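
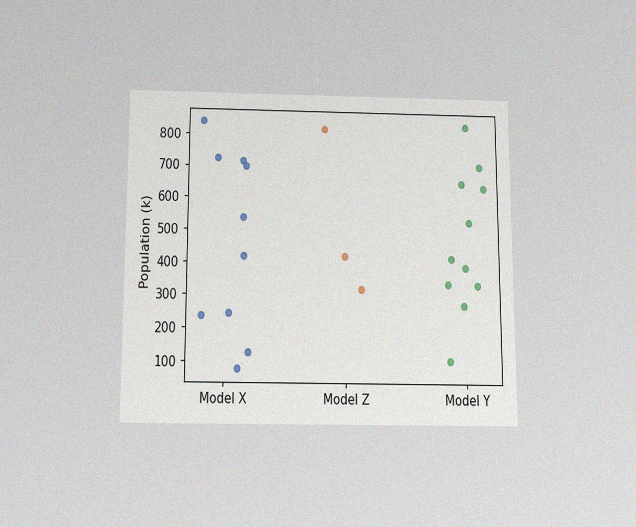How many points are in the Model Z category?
The chart is viewed slightly from below, with some photo noise. Counting the markers in the Model Z column gives 3.

3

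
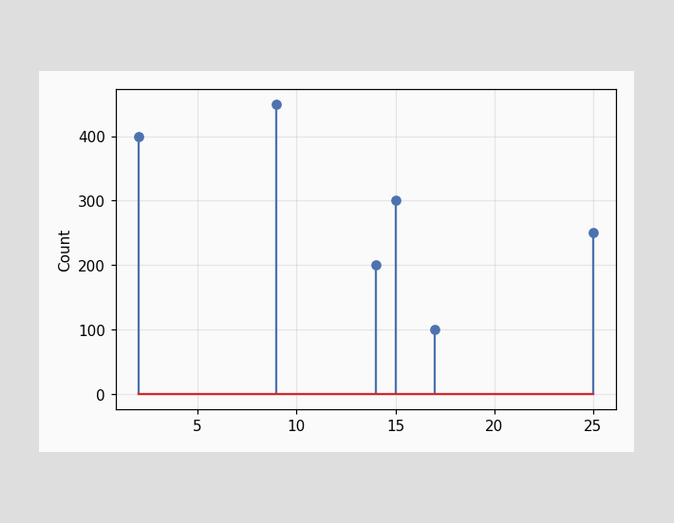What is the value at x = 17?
100

The stem at x=17 reaches 100.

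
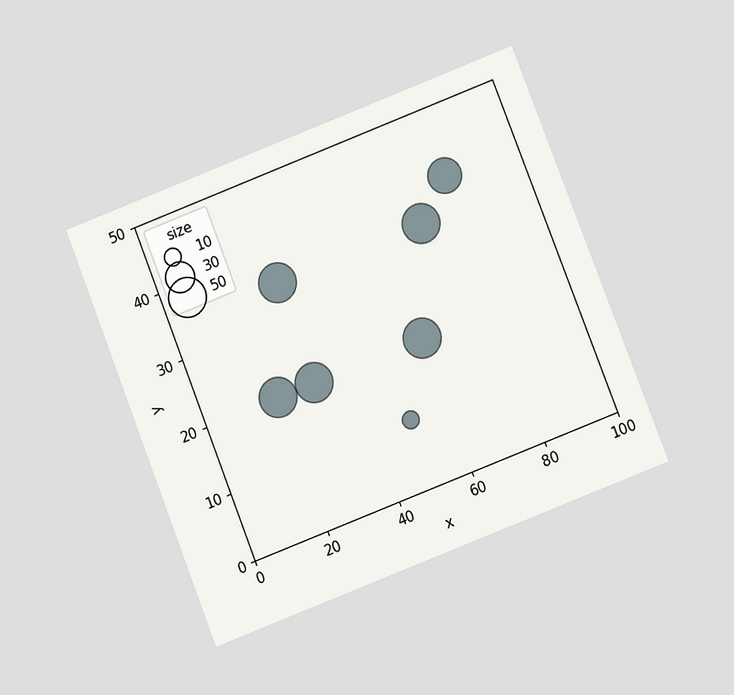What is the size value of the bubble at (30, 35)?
50

The chart is tilted about 21° counter-clockwise and viewed at a slight angle. Matching the bubble at (30, 35) against the size legend gives 50.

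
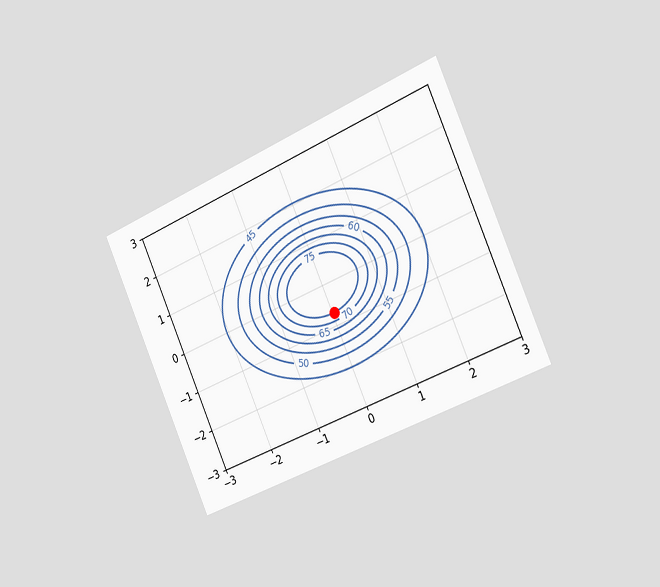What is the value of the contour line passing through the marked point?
The chart is tilted about 24° counter-clockwise and viewed slightly from the right. The marked point sits on the contour labelled 75.

75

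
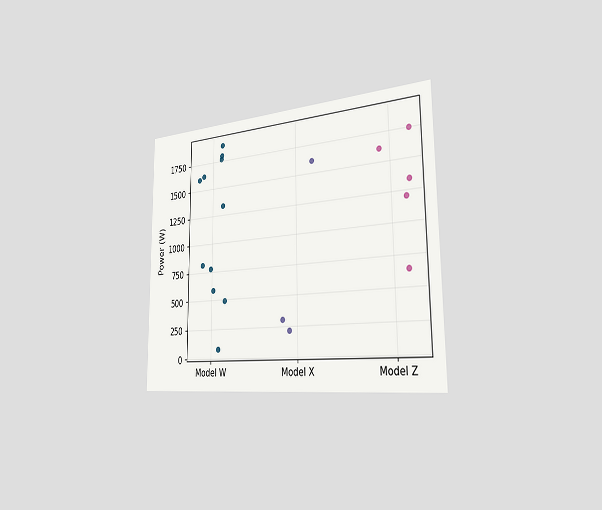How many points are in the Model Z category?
The chart is viewed slightly from the right. Counting the markers in the Model Z column gives 5.

5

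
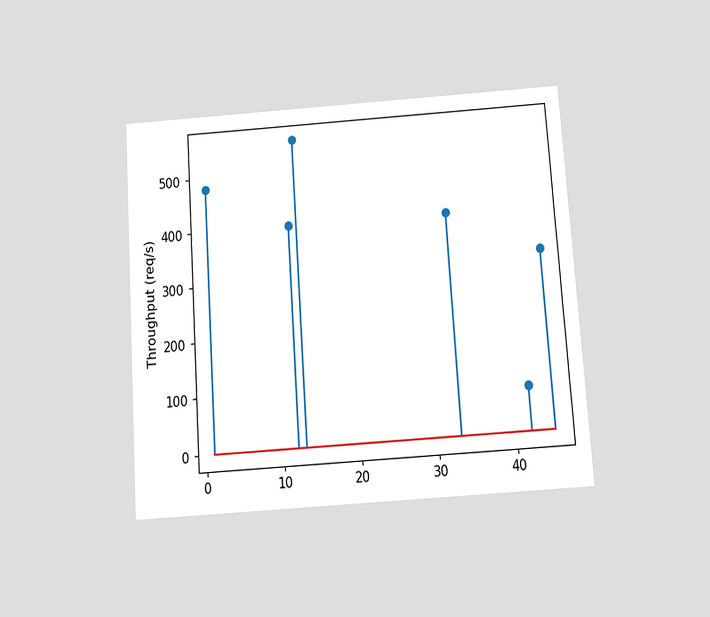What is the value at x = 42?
80req/s

The chart is tilted about 4° counter-clockwise and viewed slightly from below. The stem at x=42 reaches 80req/s.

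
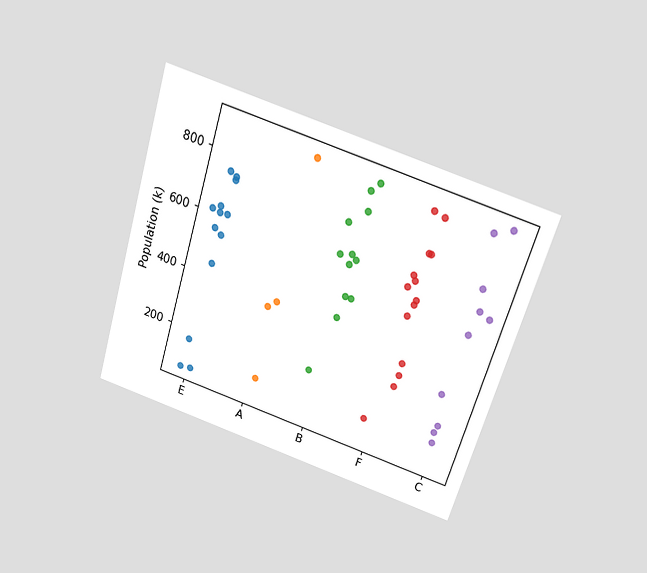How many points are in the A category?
The chart is tilted about 17° clockwise and viewed slightly from above. Counting the markers in the A column gives 4.

4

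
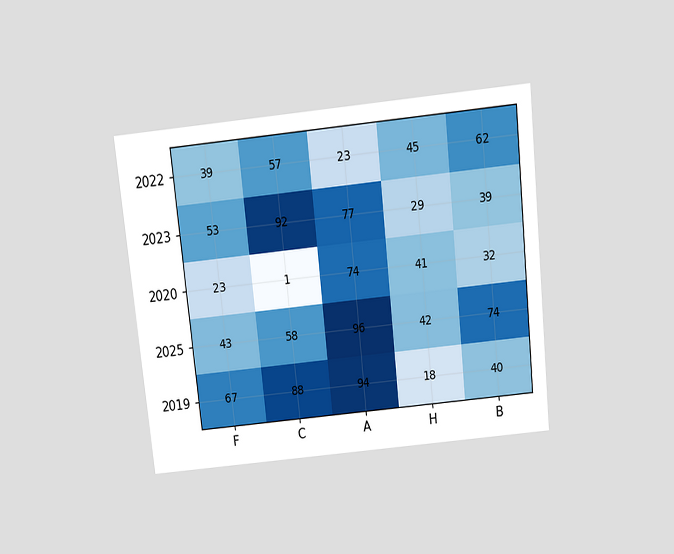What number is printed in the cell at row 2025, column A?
96

The chart is tilted about 6° counter-clockwise and viewed slightly from above. The (2025, A) cell reads 96.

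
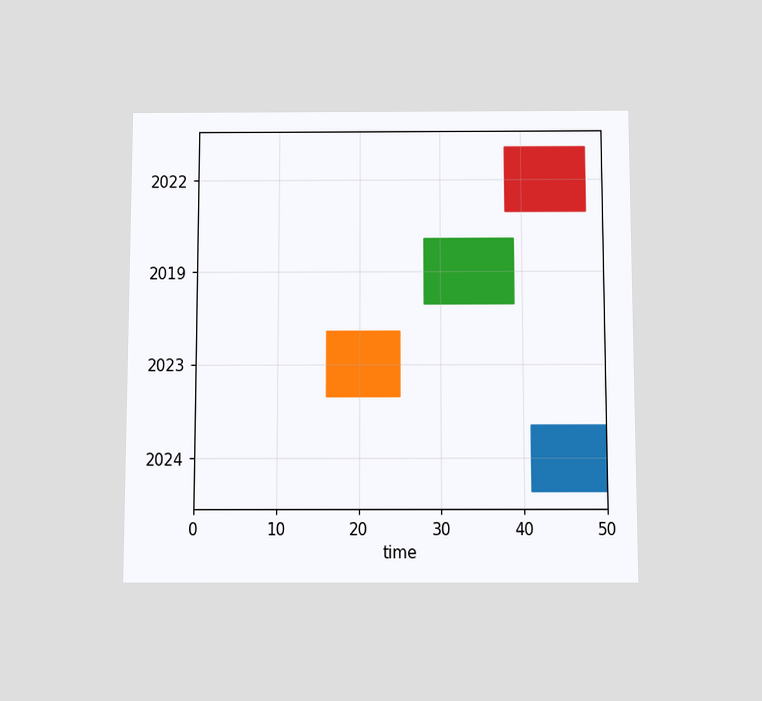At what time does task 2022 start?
The chart is viewed slightly from below. The 2022 bar begins at t=38.

38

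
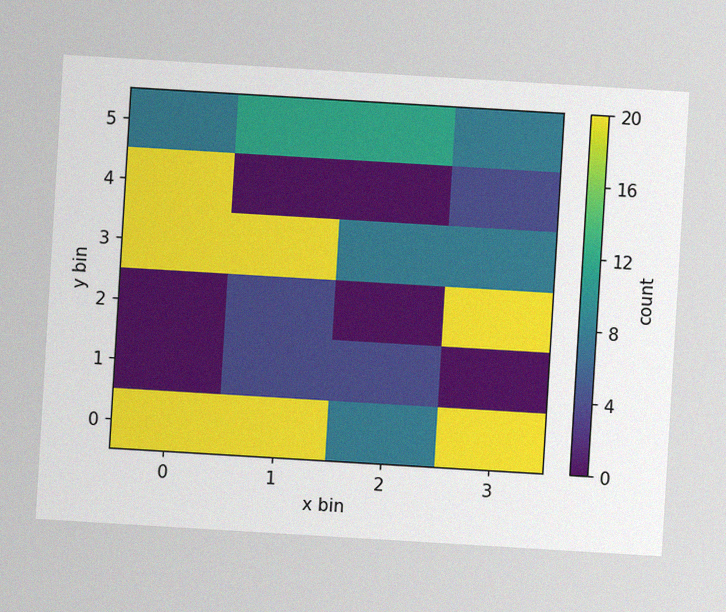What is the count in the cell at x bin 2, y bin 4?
0

The chart is tilted about 3° clockwise, with some photo noise. Matching the cell (2, 4) against the colorbar gives 0.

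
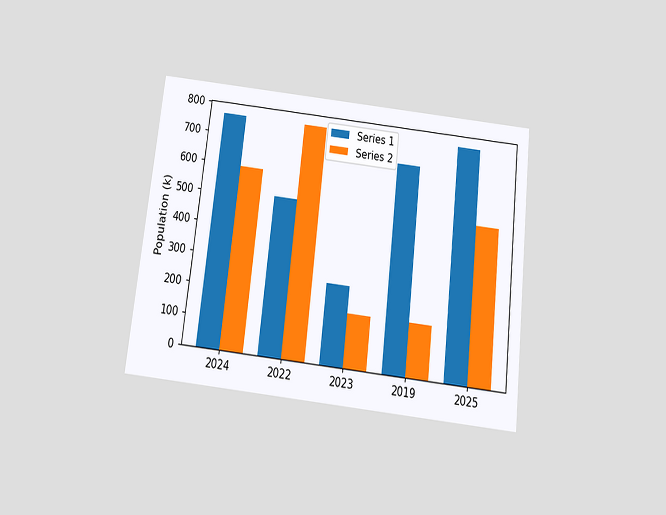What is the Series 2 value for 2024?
The chart is tilted about 6° clockwise and viewed slightly from below. The Series 2 bar at 2024 reaches 595k on the y-axis.

595k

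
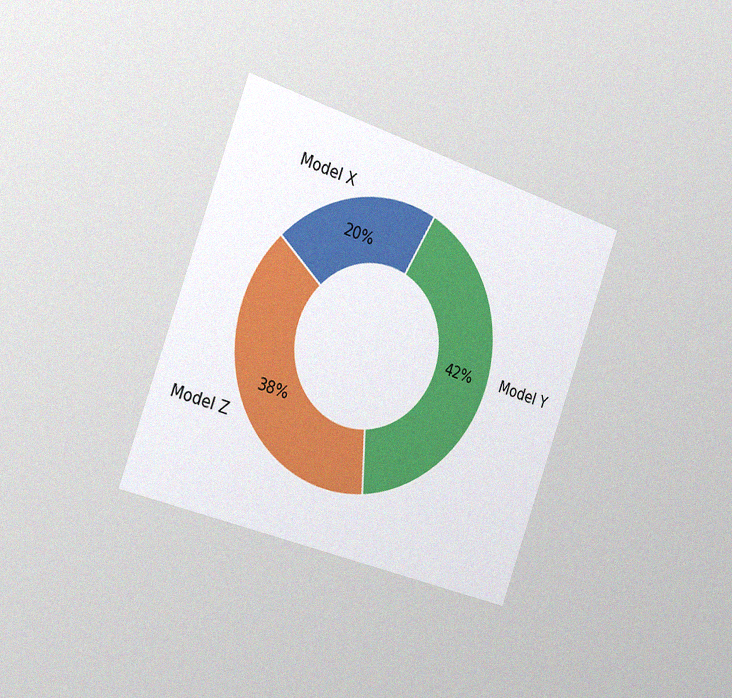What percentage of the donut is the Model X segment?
20%

The chart is tilted about 20° clockwise and viewed slightly from the left, with some photo noise. The Model X segment takes up 20% of the ring.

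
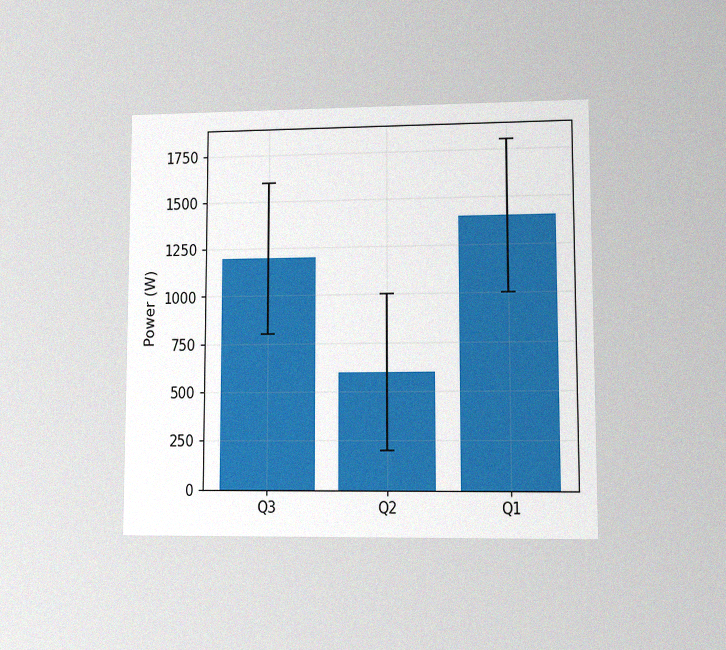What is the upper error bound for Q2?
The chart is viewed at a slight angle, with some photo noise. The Q2 bar's upper whisker reaches 1000W.

1000W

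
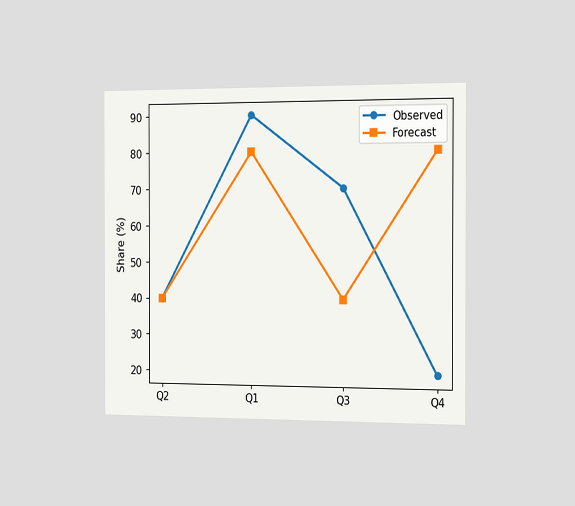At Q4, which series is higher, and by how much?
The chart is viewed slightly from the right. At Q4, Forecast sits above the other line by 60%.

Forecast, by 60%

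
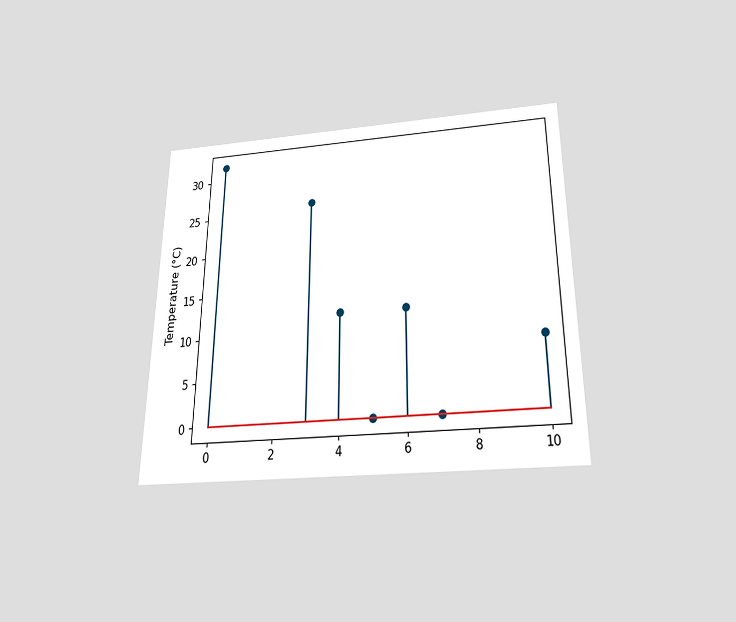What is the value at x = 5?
The chart is viewed slightly from below. The stem at x=5 reaches 0°C.

0°C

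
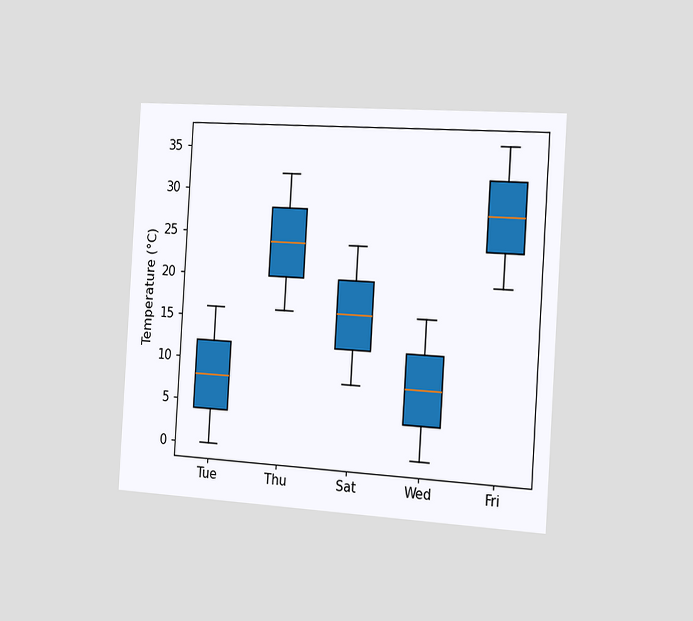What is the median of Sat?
The chart is tilted about 4° clockwise and viewed slightly from the right. The median line in the Sat box sits at 16°C.

16°C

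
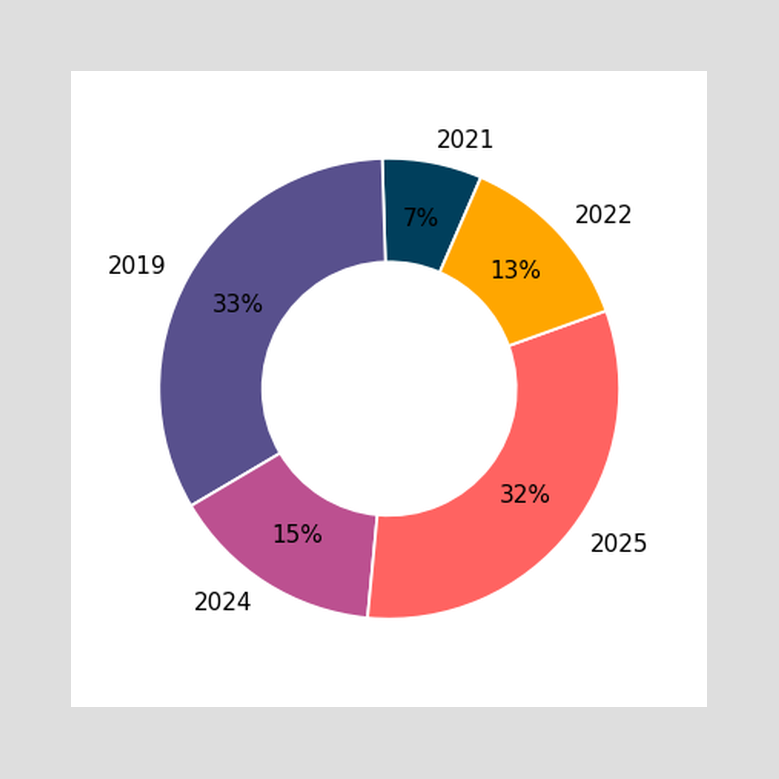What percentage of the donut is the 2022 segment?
13%

The 2022 segment takes up 13% of the ring.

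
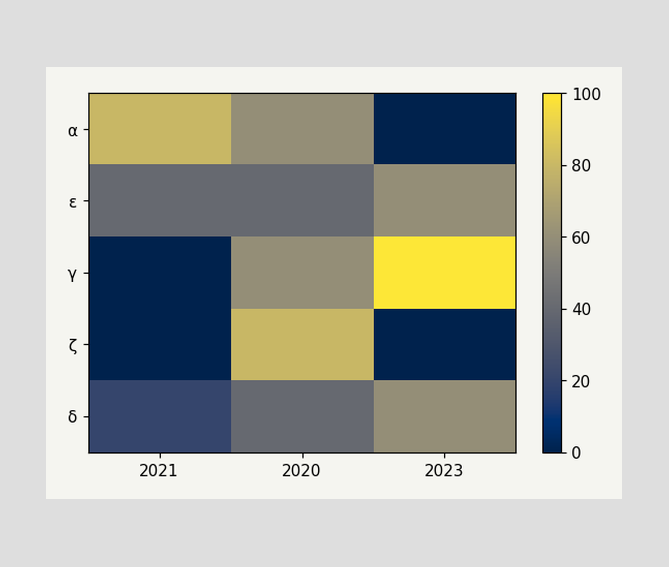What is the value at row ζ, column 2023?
Matching cell (ζ, 2023) against the colorbar gives 0.

0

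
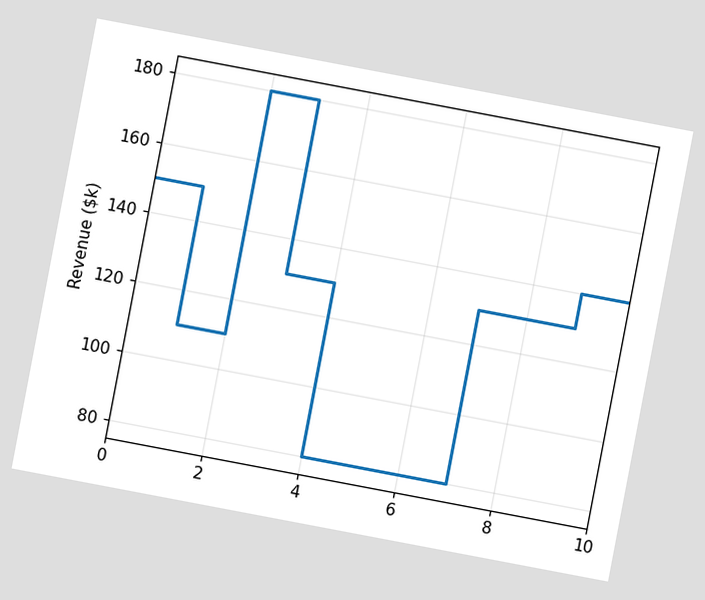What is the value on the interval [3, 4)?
The chart is tilted about 11° clockwise. On [3, 4) the step sits at $130k.

$130k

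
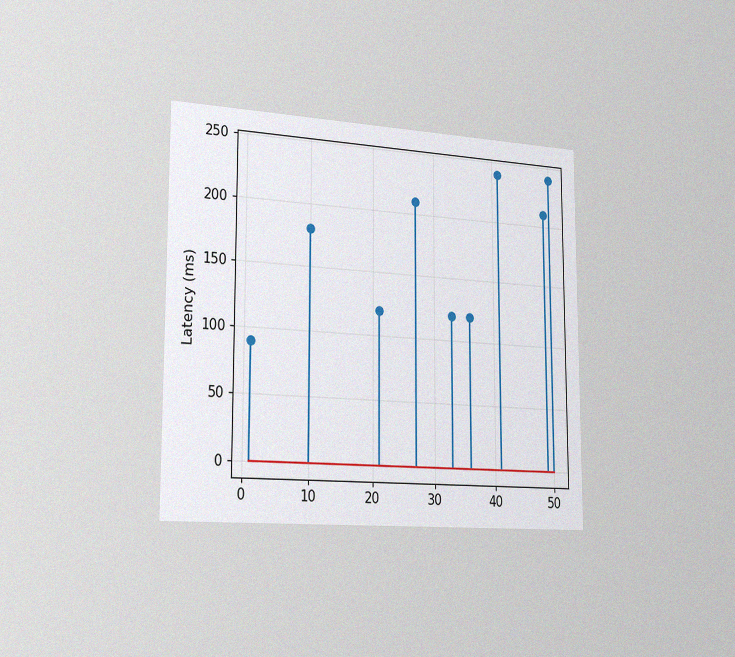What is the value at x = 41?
240ms

The chart is viewed slightly from the left, with some photo noise. The stem at x=41 reaches 240ms.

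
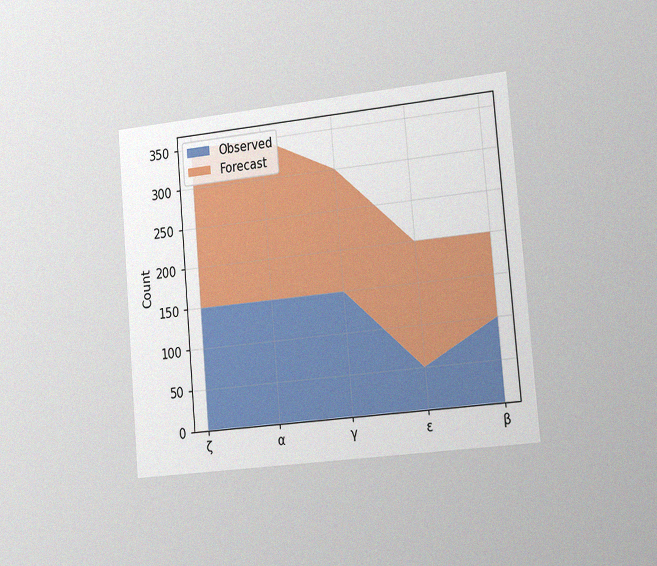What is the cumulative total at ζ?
350

The chart is tilted about 5° counter-clockwise and viewed slightly from the right, with some photo noise. The stacked total at ζ reaches 350.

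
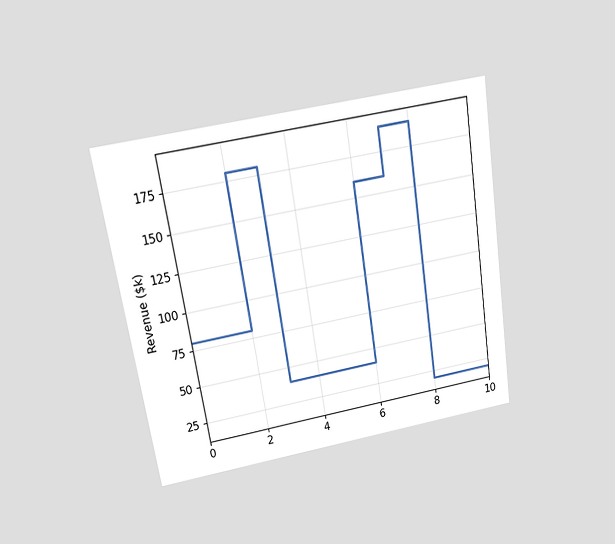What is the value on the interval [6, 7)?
$160k

The chart is tilted about 9° counter-clockwise and viewed slightly from above. On [6, 7) the step sits at $160k.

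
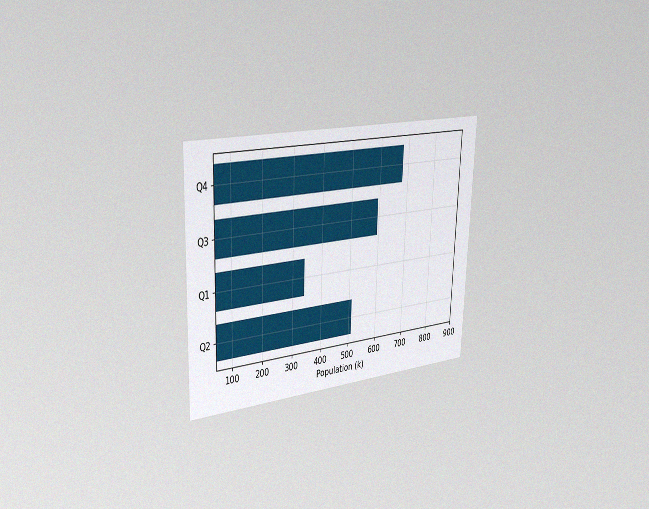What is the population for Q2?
510k

The chart is tilted about 2° clockwise and viewed slightly from the left, with some photo noise. Reading along the chart's x-axis, the Q2 bar reaches 510k.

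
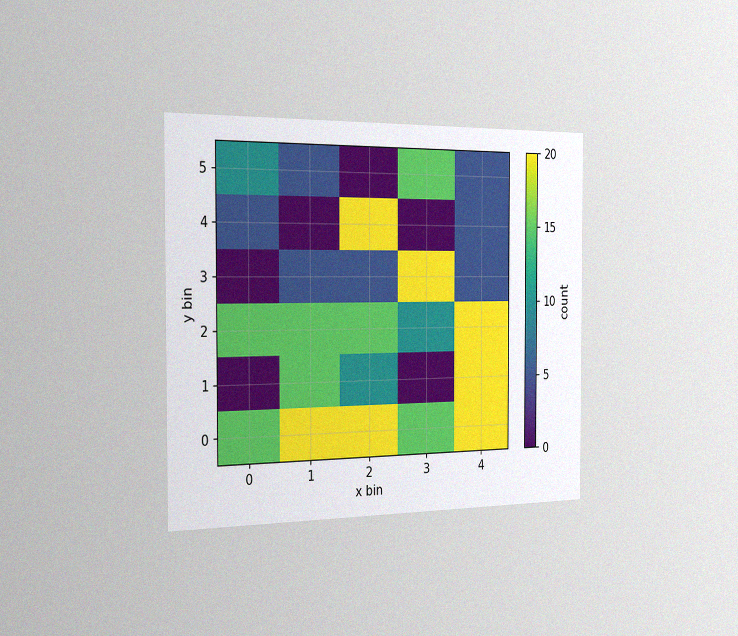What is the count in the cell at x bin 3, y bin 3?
20

The chart is viewed slightly from the left, with some photo noise. Matching the cell (3, 3) against the colorbar gives 20.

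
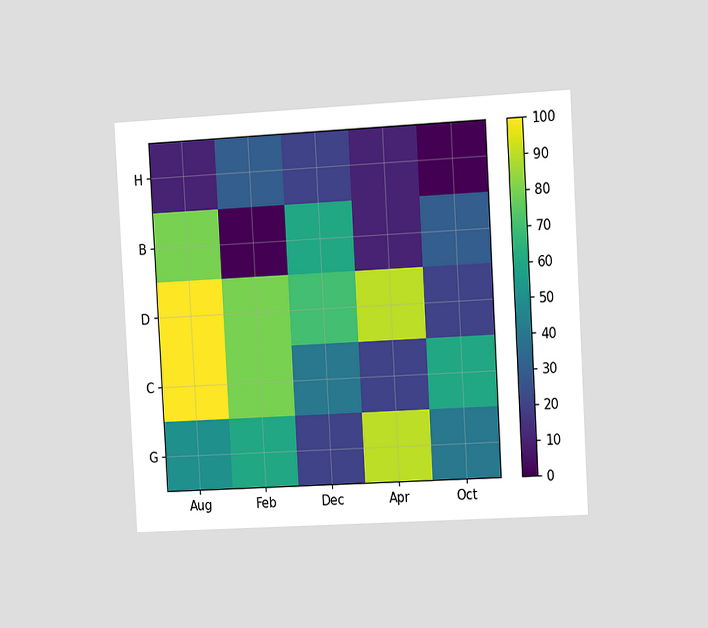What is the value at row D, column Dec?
The chart is tilted about 3° counter-clockwise and viewed slightly from the right. Matching cell (D, Dec) against the colorbar gives 70.

70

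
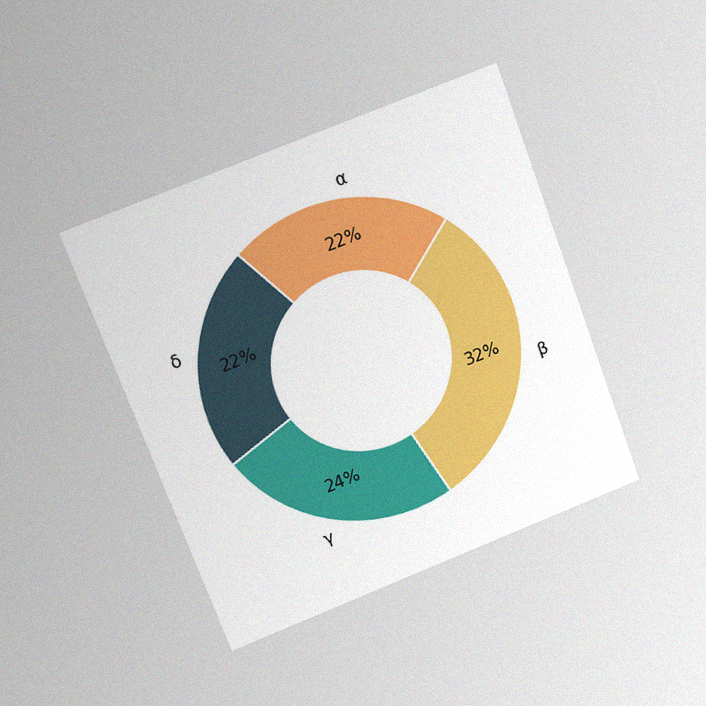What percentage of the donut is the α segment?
22%

The chart is tilted about 20° counter-clockwise and viewed at a slight angle, with some photo noise. The α segment takes up 22% of the ring.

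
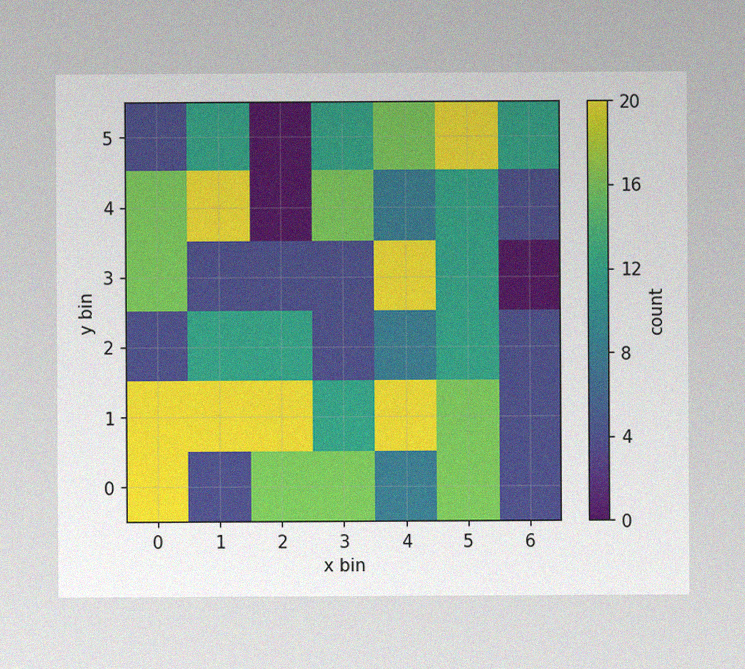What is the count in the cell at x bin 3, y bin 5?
The image has some photo noise and uneven lighting. Matching the cell (3, 5) against the colorbar gives 12.

12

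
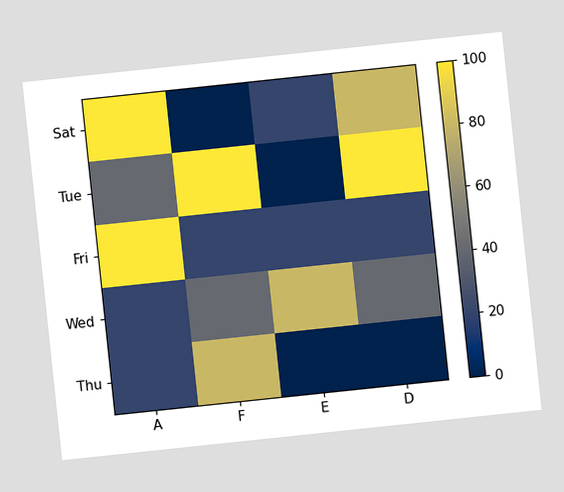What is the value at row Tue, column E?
0

The chart is tilted about 6° counter-clockwise. Matching cell (Tue, E) against the colorbar gives 0.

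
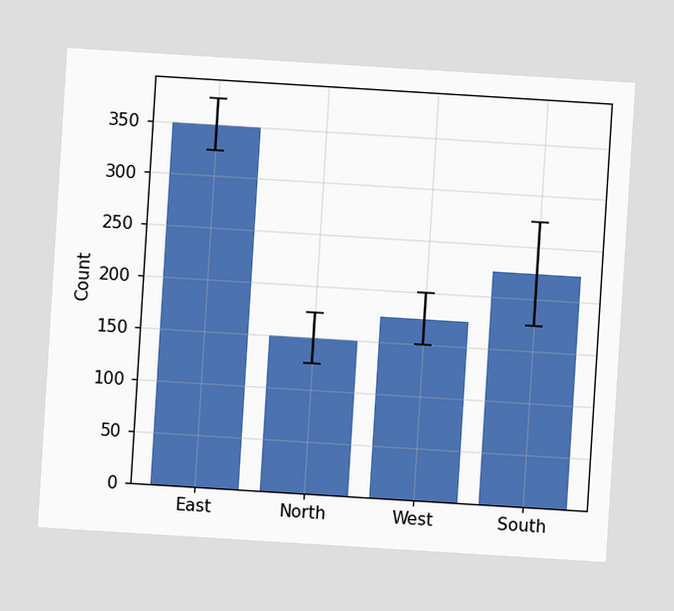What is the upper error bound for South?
The chart is tilted about 4° clockwise. The South bar's upper whisker reaches 275.

275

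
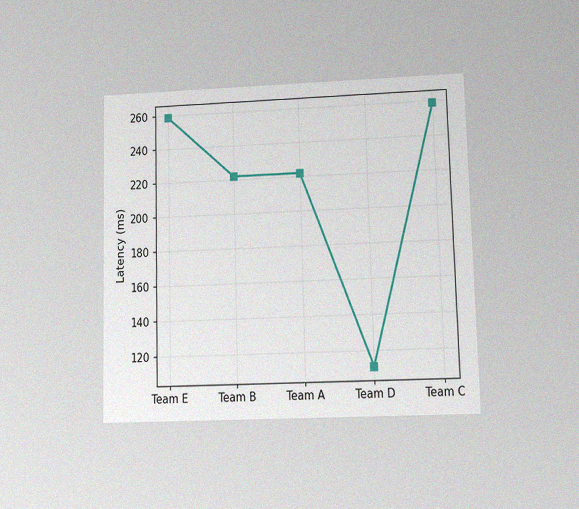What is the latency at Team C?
The chart is viewed at a slight angle, with some photo noise. At Team C, the line is at 259ms.

259ms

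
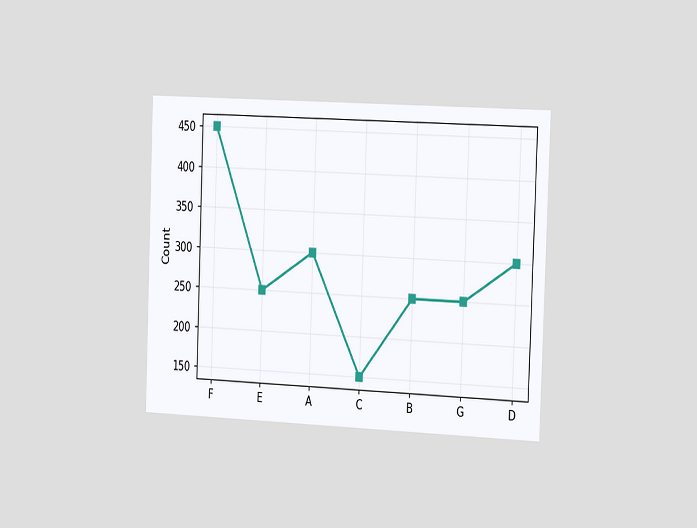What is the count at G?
250

The chart is tilted about 2° clockwise and viewed slightly from the right. At G, the line is at 250.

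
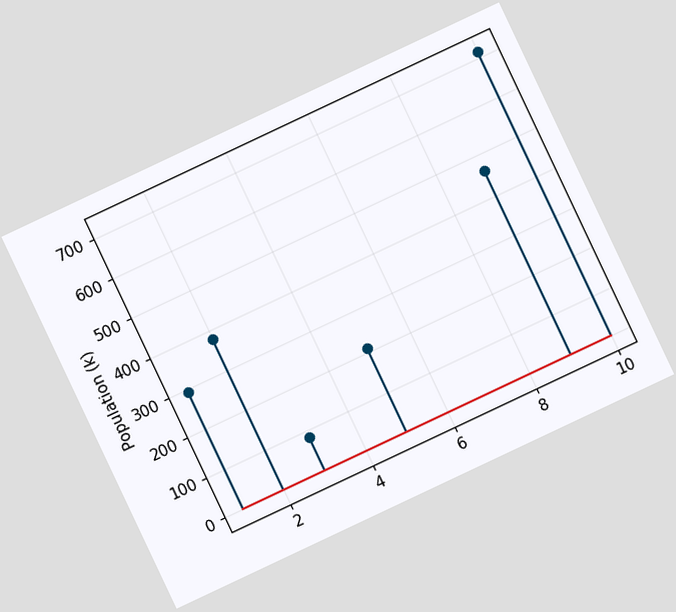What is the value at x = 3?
The chart is tilted about 25° counter-clockwise. The stem at x=3 reaches 84k.

84k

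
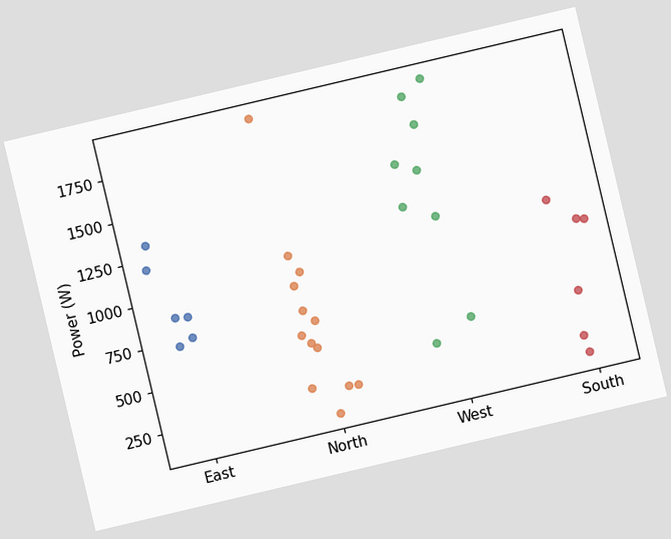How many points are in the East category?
6

The chart is tilted about 13° counter-clockwise. Counting the markers in the East column gives 6.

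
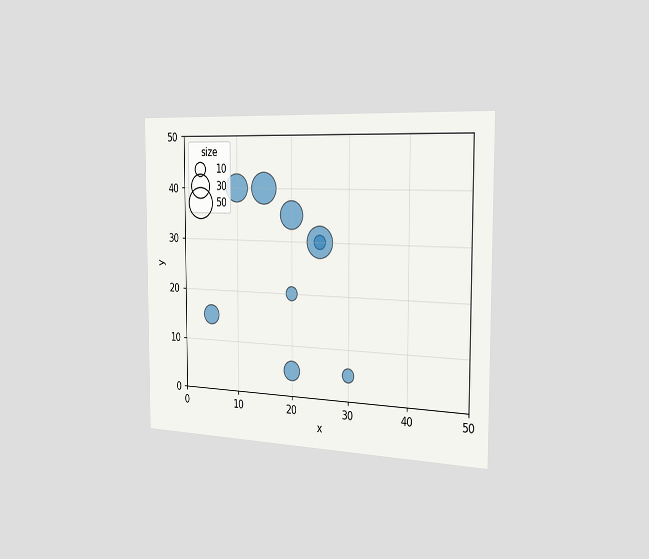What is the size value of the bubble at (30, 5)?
The chart is viewed slightly from the right. Matching the bubble at (30, 5) against the size legend gives 10.

10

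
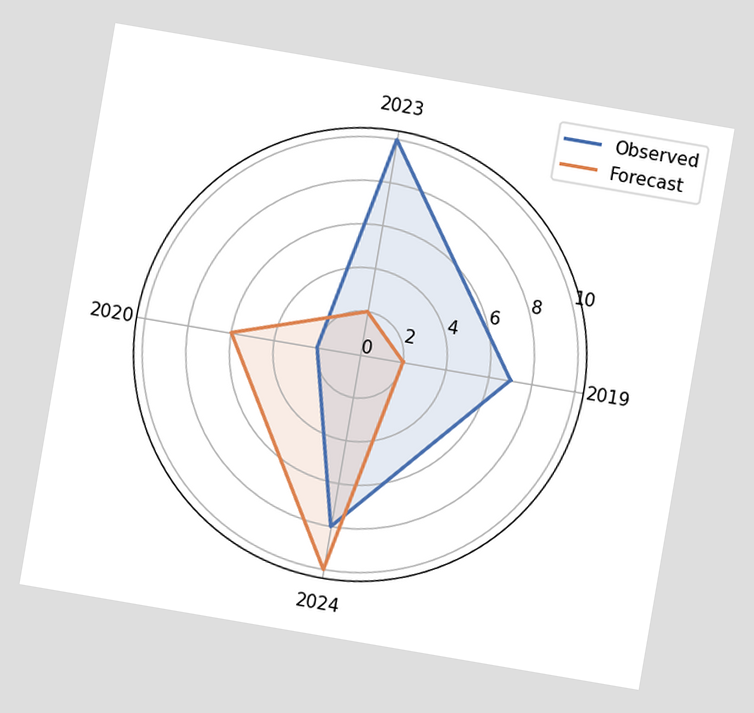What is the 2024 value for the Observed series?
The chart is tilted about 10° clockwise. On the 2024 axis, Observed reaches 8.

8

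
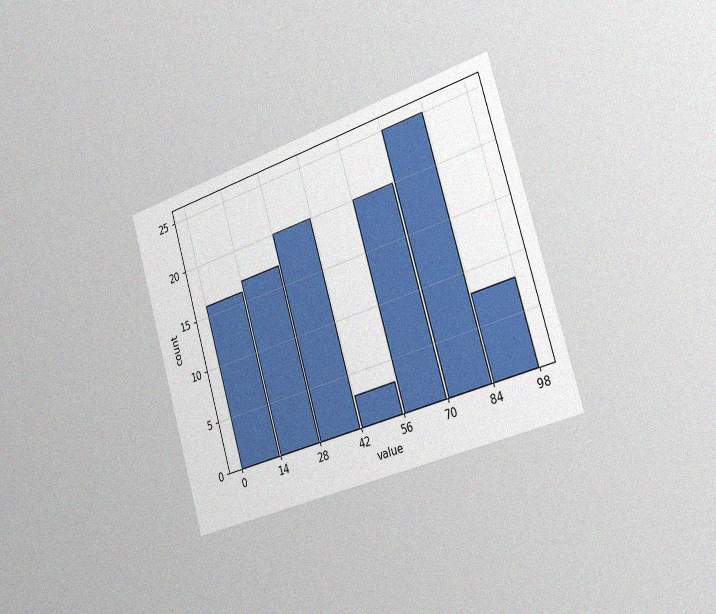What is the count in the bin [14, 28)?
17

The chart is tilted about 17° counter-clockwise and viewed slightly from the right, with some photo noise. The [14, 28) bin has height 17.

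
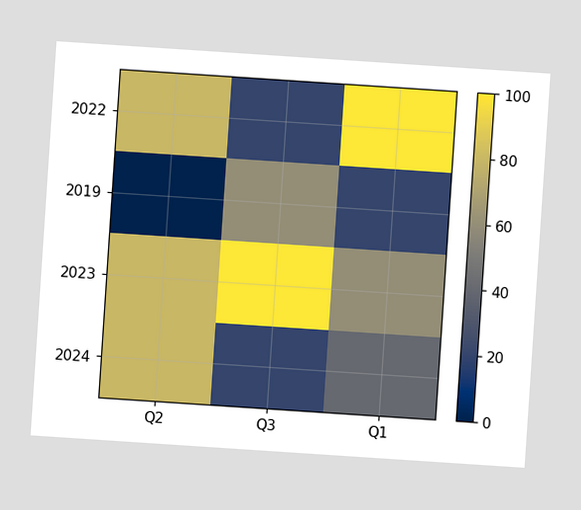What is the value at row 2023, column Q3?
100

The chart is tilted about 4° clockwise. Matching cell (2023, Q3) against the colorbar gives 100.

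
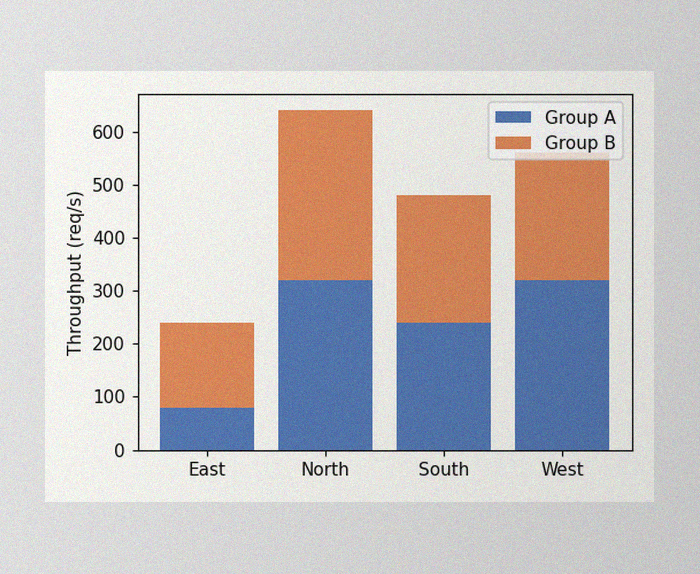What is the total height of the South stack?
The image has some photo noise and uneven lighting. The South stack's top reaches 480req/s on the y-axis.

480req/s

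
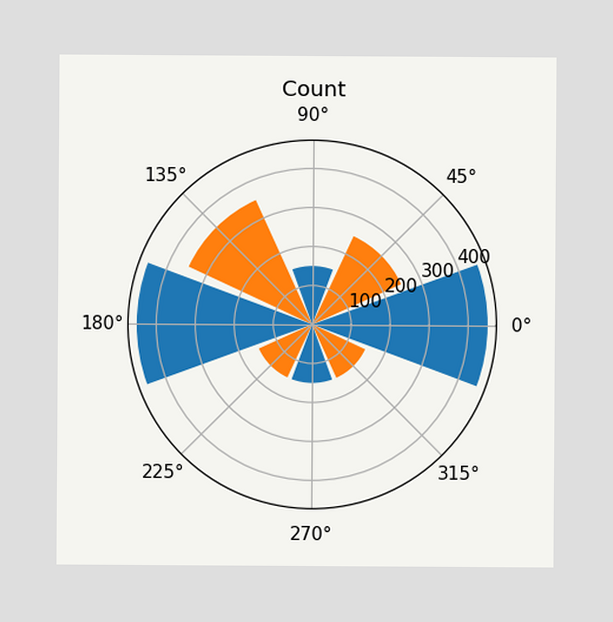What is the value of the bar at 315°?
The bar at 315° reaches 150 on the radial axis.

150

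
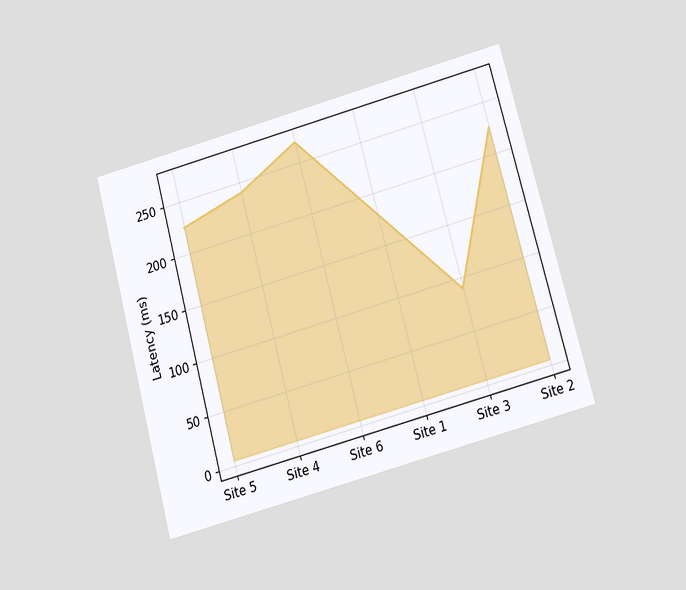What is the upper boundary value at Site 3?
90ms

The chart is tilted about 15° counter-clockwise and viewed slightly from below. At Site 3 the upper boundary is at 90ms.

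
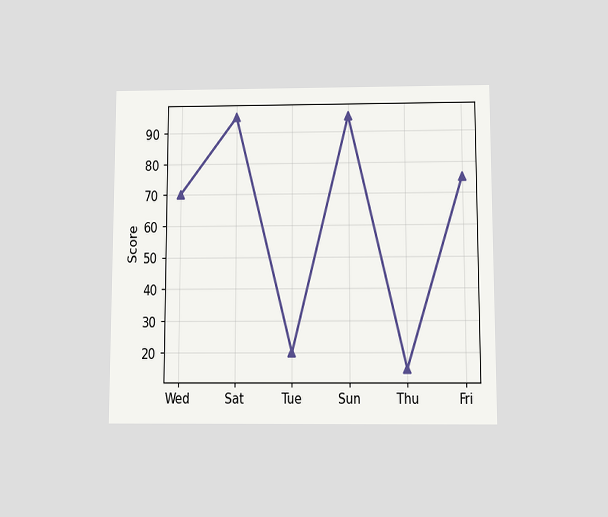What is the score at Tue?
20

The chart is viewed slightly from below. At Tue, the line is at 20.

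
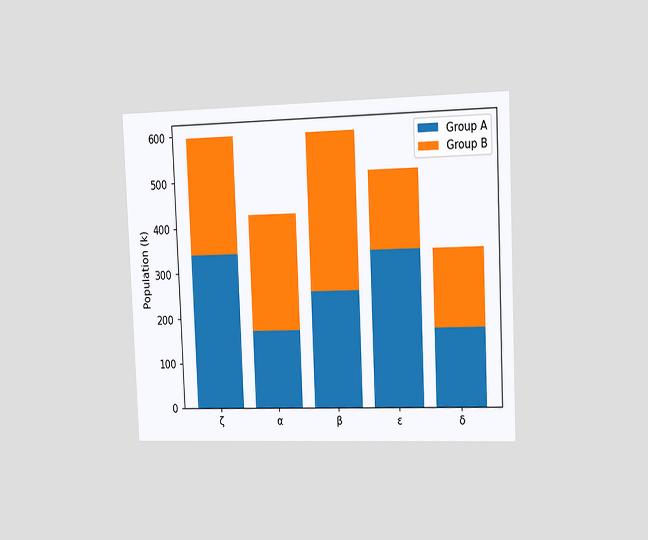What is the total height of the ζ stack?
595k

The chart is tilted about 2° counter-clockwise and viewed slightly from the right. The ζ stack's top reaches 595k on the y-axis.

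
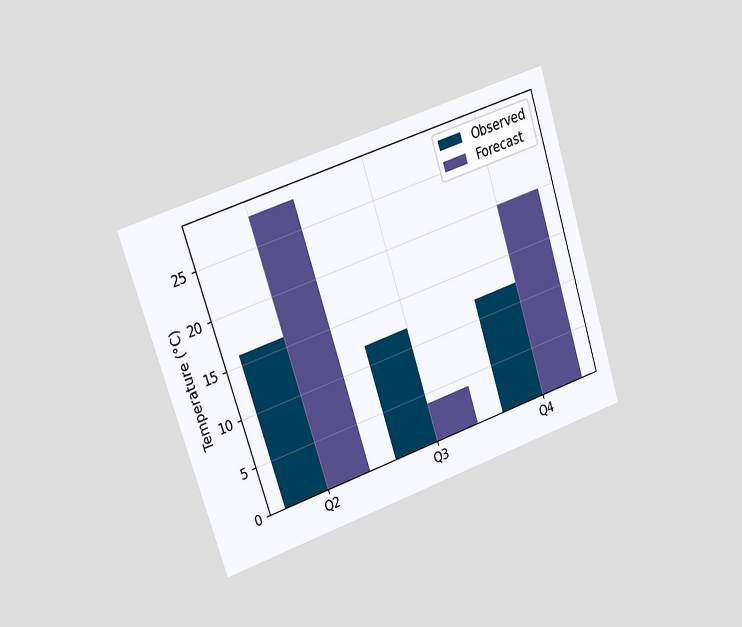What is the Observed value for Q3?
12°C

The chart is tilted about 18° counter-clockwise and viewed slightly from the left. The Observed bar at Q3 reaches 12°C on the y-axis.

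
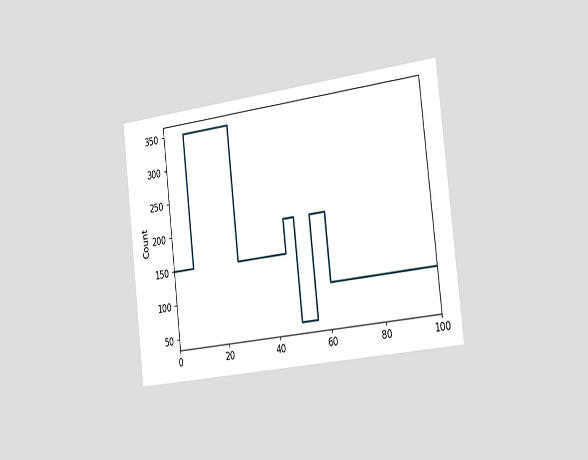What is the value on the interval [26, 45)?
150

The chart is tilted about 7° counter-clockwise and viewed slightly from the right. On [26, 45) the step sits at 150.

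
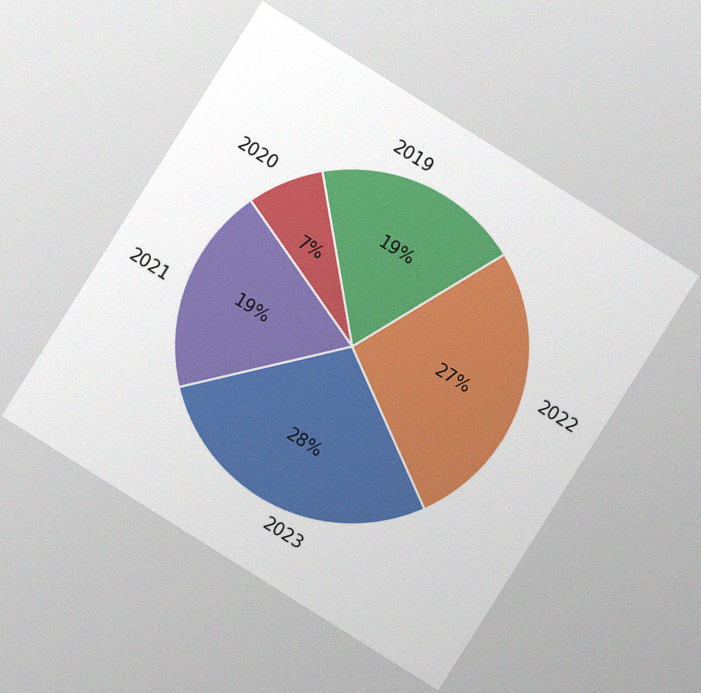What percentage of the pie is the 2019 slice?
19%

The chart is tilted about 32° clockwise, with some photo noise. The 2019 slice takes up 19% of the pie.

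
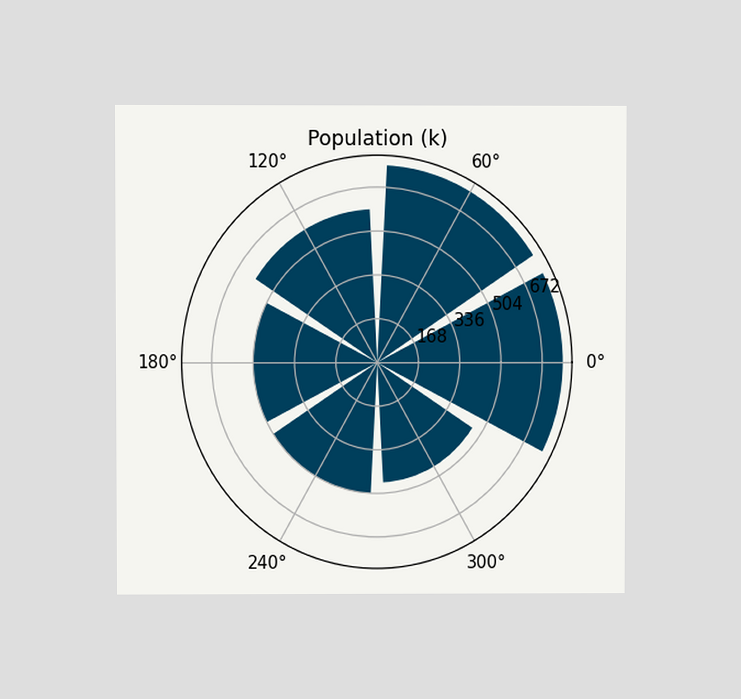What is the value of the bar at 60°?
The chart is viewed at a slight angle. The bar at 60° reaches 756k on the radial axis.

756k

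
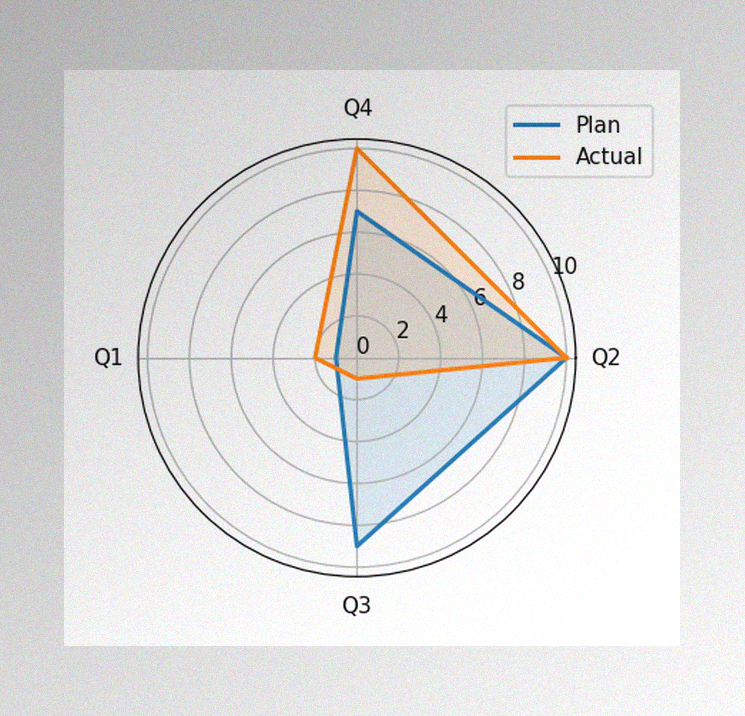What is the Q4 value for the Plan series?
7

The image has some photo noise and uneven lighting. On the Q4 axis, Plan reaches 7.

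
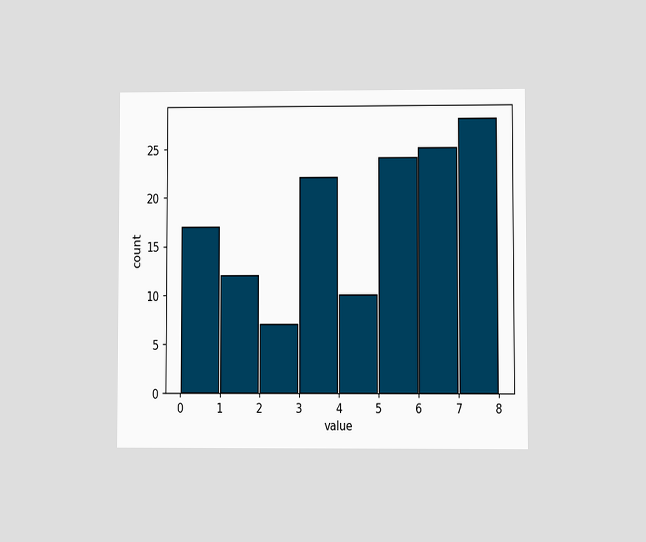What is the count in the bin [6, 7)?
The chart is viewed at a slight angle. The [6, 7) bin has height 25.

25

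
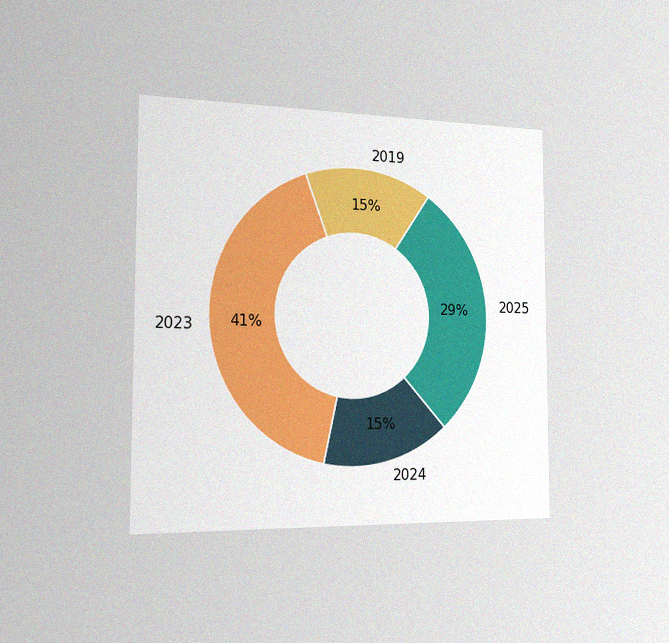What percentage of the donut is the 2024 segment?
15%

The chart is viewed slightly from the left, with some photo noise. The 2024 segment takes up 15% of the ring.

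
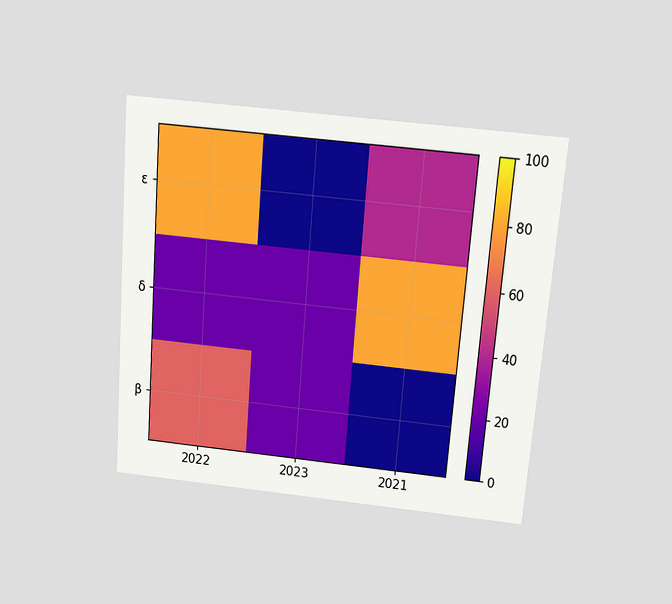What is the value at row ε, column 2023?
The chart is tilted about 5° clockwise and viewed slightly from above. Matching cell (ε, 2023) against the colorbar gives 0.

0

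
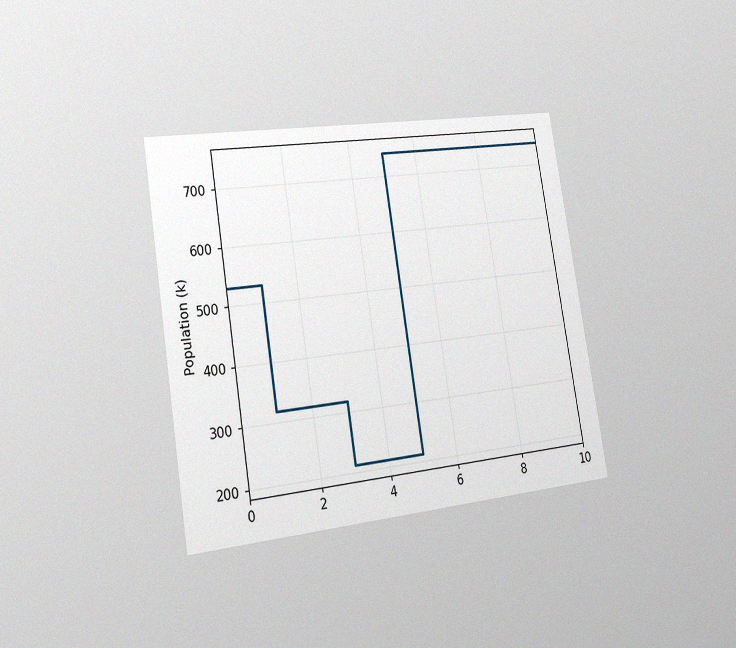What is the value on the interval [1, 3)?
318k

The chart is tilted about 9° counter-clockwise and viewed slightly from the left, with some photo noise. On [1, 3) the step sits at 318k.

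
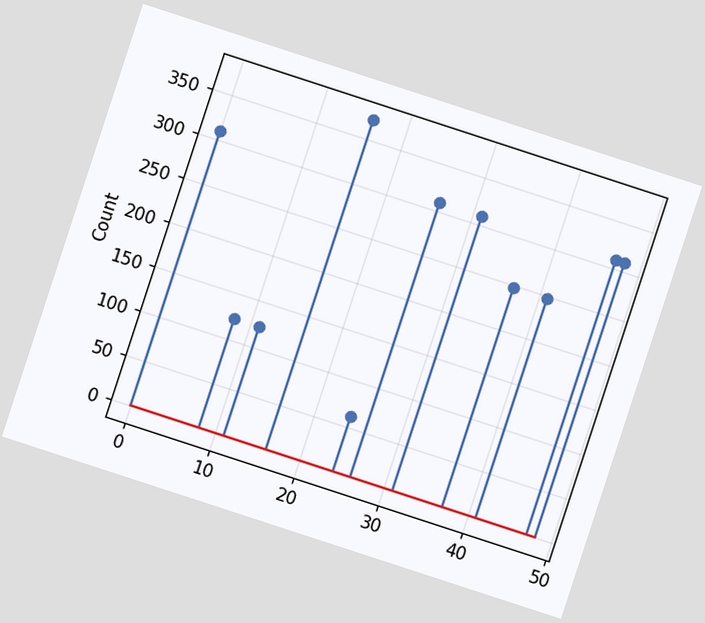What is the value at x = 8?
124

The chart is tilted about 18° clockwise. The stem at x=8 reaches 124.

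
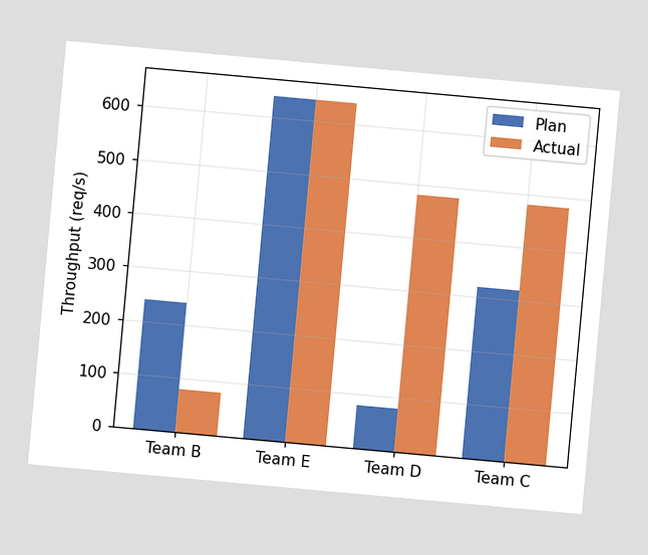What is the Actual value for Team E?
640req/s

The chart is tilted about 5° clockwise. The Actual bar at Team E reaches 640req/s on the y-axis.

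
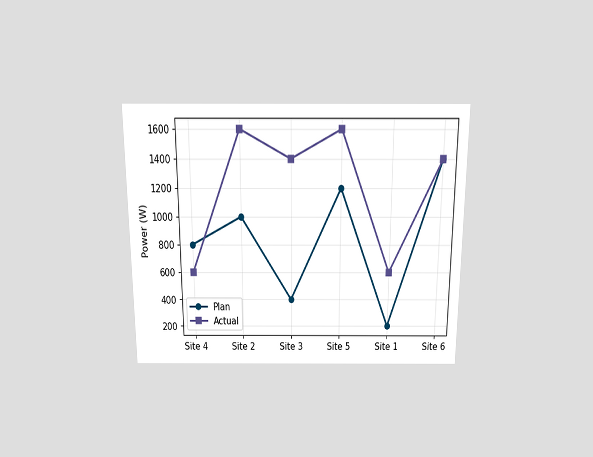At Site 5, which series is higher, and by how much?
Actual, by 400W

The chart is viewed slightly from above. At Site 5, Actual sits above the other line by 400W.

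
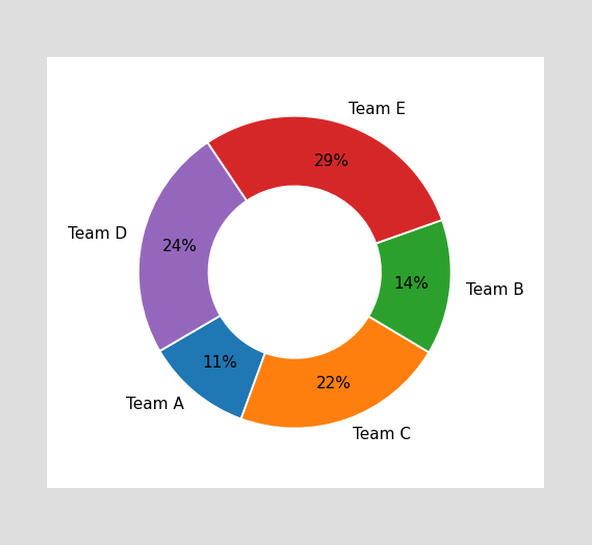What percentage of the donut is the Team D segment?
24%

The Team D segment takes up 24% of the ring.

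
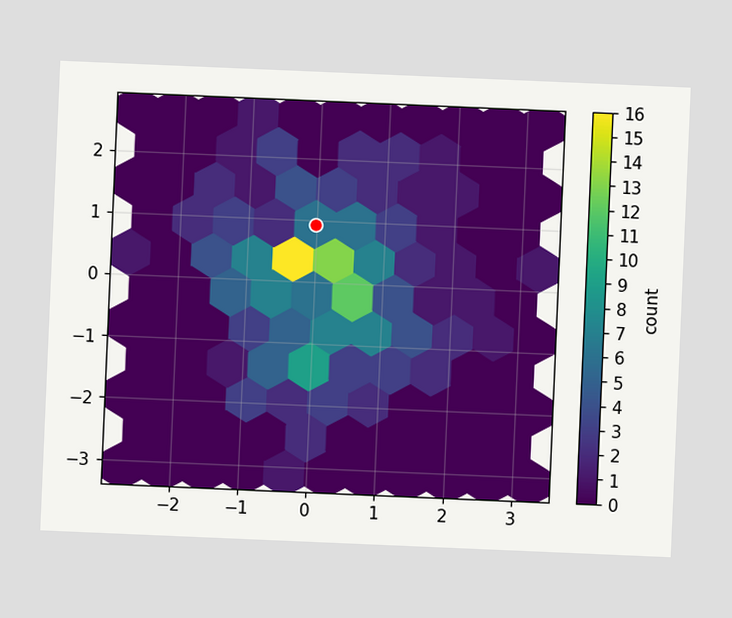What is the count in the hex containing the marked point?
6

The chart is tilted about 2° clockwise. The marked hex reads 6 on the colorbar.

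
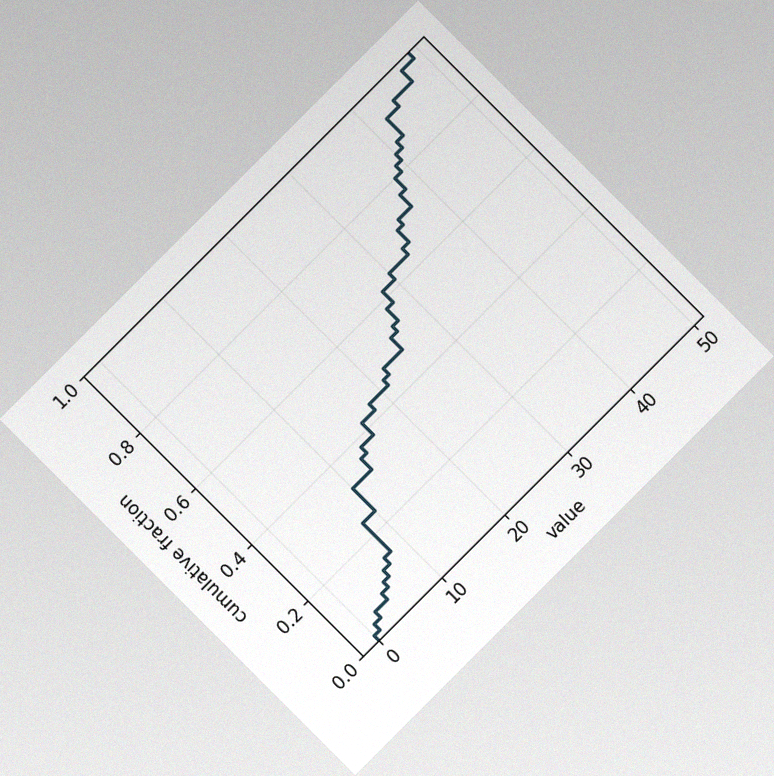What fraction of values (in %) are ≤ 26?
54%

The chart is tilted about 45° counter-clockwise, with some photo noise. At x=26 the ECDF step is at 54%.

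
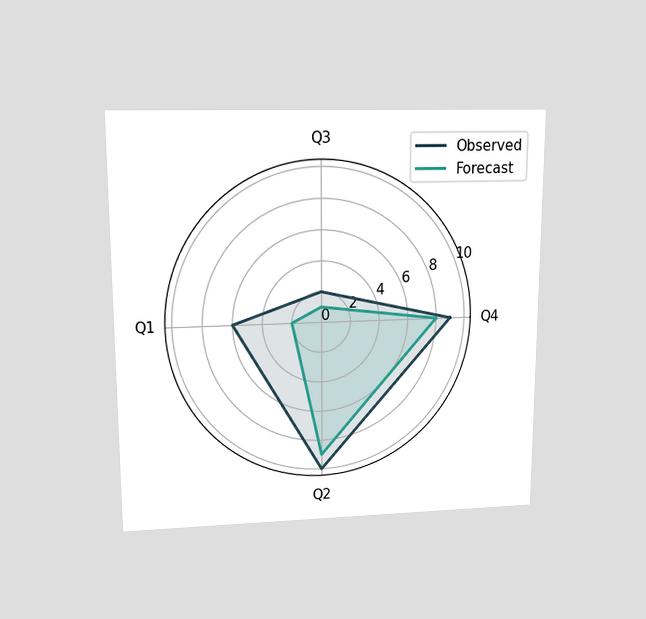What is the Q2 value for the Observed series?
The chart is viewed at a slight angle. On the Q2 axis, Observed reaches 10.

10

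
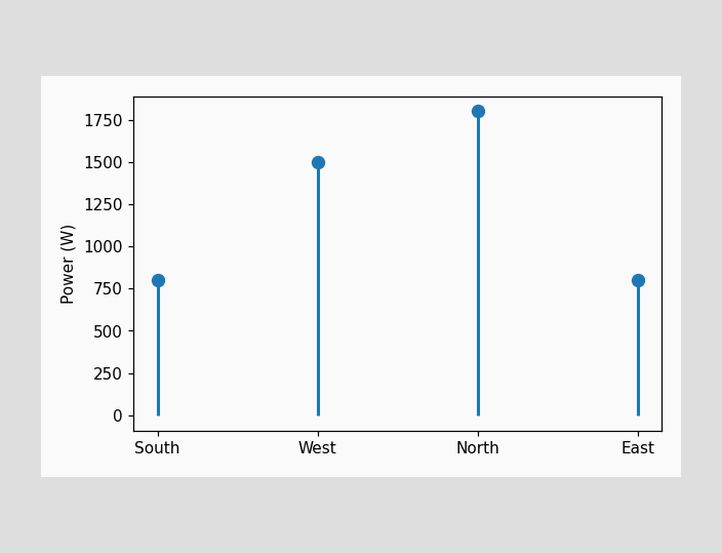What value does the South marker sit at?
800W

The South marker sits at 800W.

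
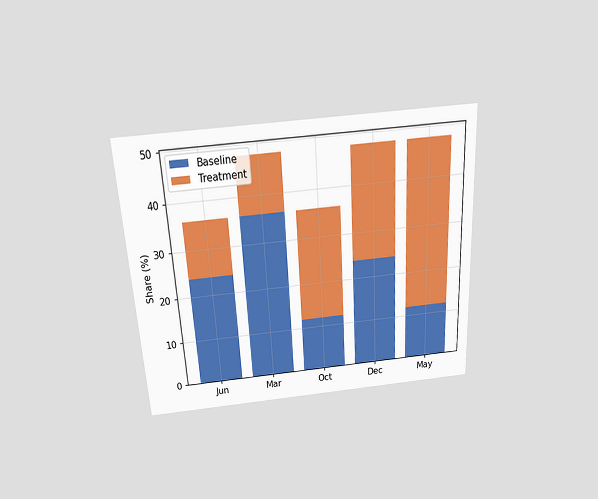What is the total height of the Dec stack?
The chart is tilted about 3° counter-clockwise and viewed slightly from above. The Dec stack's top reaches 48% on the y-axis.

48%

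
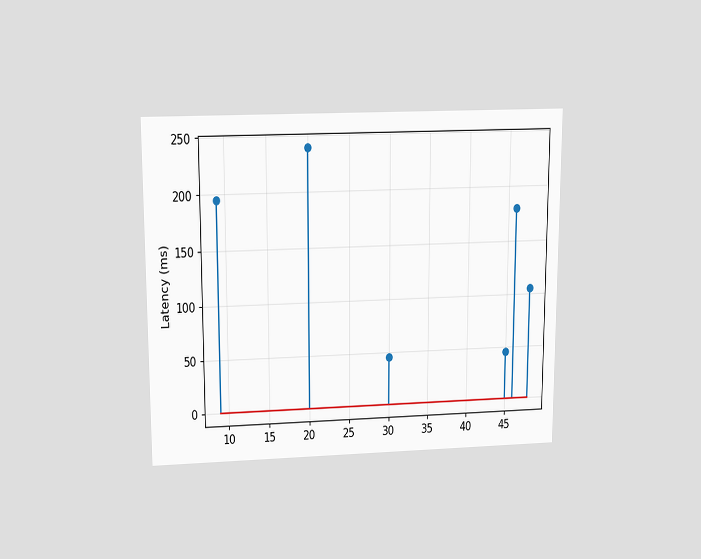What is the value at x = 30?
45ms

The chart is viewed slightly from above. The stem at x=30 reaches 45ms.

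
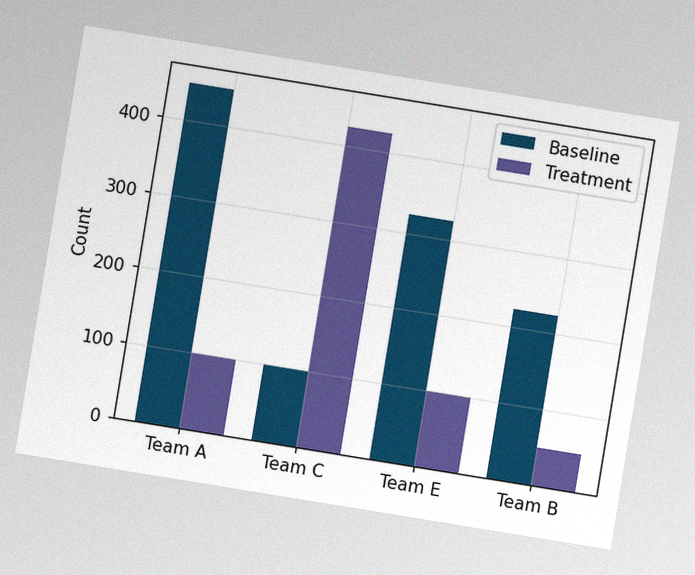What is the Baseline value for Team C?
100

The chart is tilted about 9° clockwise, with some photo noise. The Baseline bar at Team C reaches 100 on the y-axis.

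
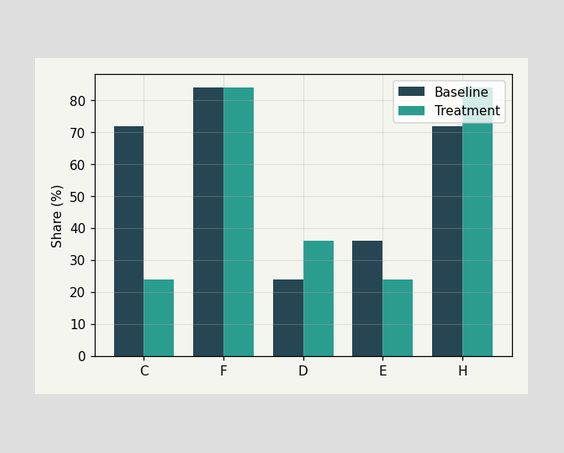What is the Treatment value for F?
84%

The Treatment bar at F reaches 84% on the y-axis.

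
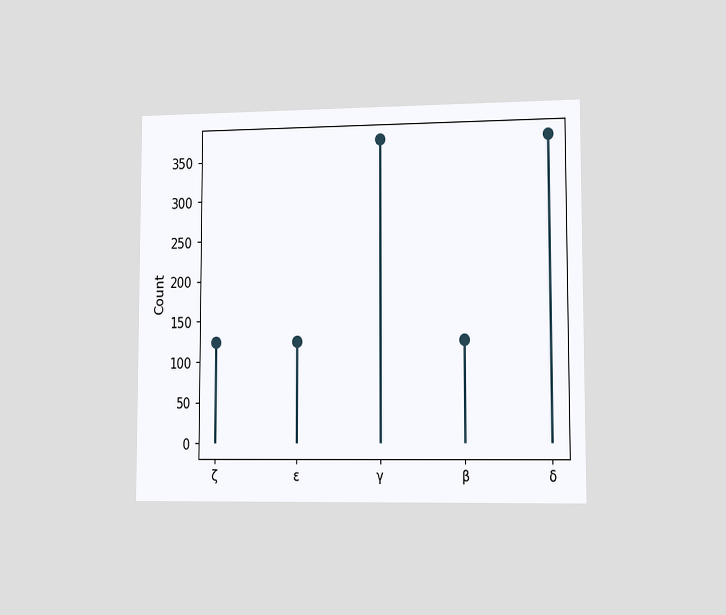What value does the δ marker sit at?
The chart is viewed slightly from the right. The δ marker sits at 372.

372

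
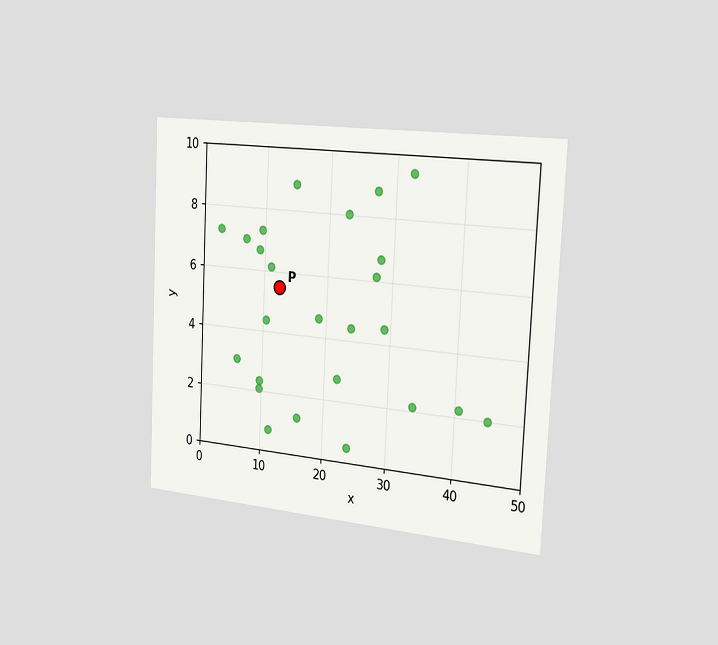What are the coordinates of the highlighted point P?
(12.5, 5.5)

The chart is tilted about 3° clockwise and viewed slightly from the right. Following the gridlines from P to each axis, P sits at (12.5, 5.5).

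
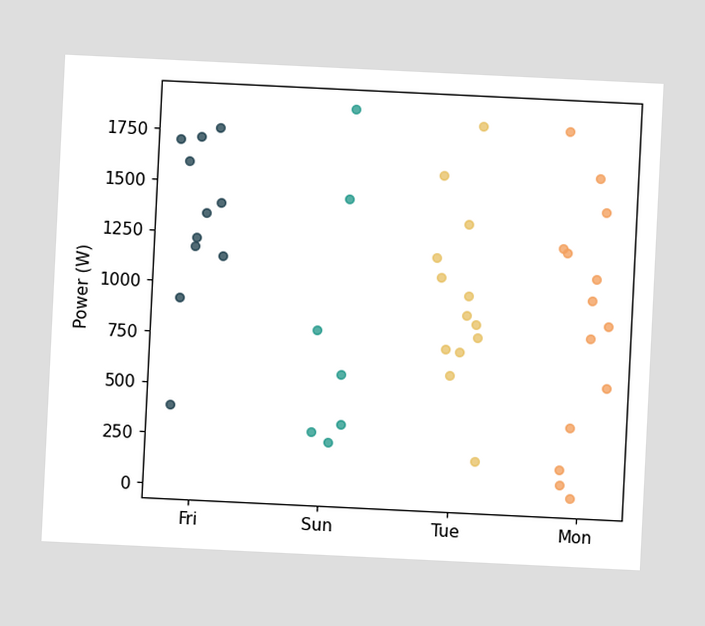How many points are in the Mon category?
The chart is tilted about 3° clockwise. Counting the markers in the Mon column gives 14.

14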